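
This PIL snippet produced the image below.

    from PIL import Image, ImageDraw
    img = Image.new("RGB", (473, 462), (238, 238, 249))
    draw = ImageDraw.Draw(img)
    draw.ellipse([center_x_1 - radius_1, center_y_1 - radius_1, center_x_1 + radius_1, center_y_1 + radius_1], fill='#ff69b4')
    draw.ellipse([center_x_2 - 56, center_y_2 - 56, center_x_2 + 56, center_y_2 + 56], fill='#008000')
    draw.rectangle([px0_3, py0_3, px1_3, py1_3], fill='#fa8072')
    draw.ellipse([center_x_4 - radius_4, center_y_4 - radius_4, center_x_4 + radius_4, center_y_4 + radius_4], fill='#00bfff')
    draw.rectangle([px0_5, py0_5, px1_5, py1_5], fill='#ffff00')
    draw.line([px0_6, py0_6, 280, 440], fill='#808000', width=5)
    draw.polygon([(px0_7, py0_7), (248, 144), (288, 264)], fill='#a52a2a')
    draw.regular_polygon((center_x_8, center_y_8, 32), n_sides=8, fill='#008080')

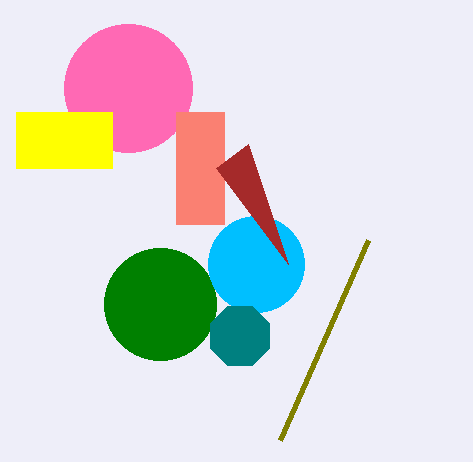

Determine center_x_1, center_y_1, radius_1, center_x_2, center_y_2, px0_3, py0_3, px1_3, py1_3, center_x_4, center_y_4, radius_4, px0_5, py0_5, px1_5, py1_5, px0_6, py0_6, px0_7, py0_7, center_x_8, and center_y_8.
center_x_1 = 128
center_y_1 = 88
radius_1 = 64
center_x_2 = 160
center_y_2 = 304
px0_3 = 176
py0_3 = 112
px1_3 = 224
py1_3 = 224
center_x_4 = 256
center_y_4 = 264
radius_4 = 48
px0_5 = 16
py0_5 = 112
px1_5 = 112
py1_5 = 168
px0_6 = 368
py0_6 = 240
px0_7 = 216
py0_7 = 168
center_x_8 = 240
center_y_8 = 336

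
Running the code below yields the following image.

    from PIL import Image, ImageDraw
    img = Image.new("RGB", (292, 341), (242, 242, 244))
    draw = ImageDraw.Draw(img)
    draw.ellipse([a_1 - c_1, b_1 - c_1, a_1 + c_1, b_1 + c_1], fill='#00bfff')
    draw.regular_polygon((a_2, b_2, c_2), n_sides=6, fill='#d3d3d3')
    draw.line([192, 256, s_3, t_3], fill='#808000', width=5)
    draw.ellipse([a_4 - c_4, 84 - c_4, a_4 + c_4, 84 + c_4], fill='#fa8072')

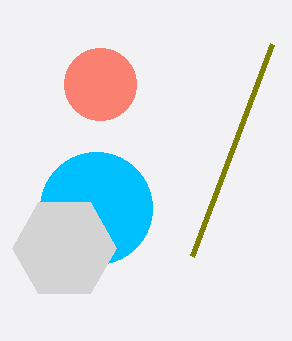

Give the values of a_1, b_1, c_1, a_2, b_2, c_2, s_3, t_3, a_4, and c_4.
a_1 = 96, b_1 = 208, c_1 = 56, a_2 = 64, b_2 = 248, c_2 = 52, s_3 = 272, t_3 = 44, a_4 = 100, c_4 = 36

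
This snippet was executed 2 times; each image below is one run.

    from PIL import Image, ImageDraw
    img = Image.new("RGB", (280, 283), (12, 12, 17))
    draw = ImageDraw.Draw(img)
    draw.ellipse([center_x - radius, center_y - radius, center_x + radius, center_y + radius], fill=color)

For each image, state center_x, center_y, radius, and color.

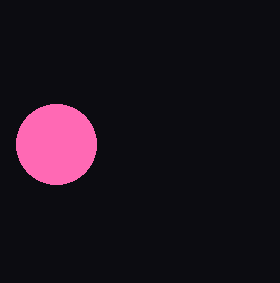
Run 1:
center_x = 56, center_y = 144, radius = 40, color = 'hotpink'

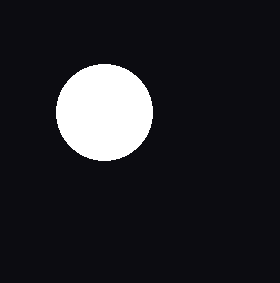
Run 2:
center_x = 104
center_y = 112
radius = 48
color = 'white'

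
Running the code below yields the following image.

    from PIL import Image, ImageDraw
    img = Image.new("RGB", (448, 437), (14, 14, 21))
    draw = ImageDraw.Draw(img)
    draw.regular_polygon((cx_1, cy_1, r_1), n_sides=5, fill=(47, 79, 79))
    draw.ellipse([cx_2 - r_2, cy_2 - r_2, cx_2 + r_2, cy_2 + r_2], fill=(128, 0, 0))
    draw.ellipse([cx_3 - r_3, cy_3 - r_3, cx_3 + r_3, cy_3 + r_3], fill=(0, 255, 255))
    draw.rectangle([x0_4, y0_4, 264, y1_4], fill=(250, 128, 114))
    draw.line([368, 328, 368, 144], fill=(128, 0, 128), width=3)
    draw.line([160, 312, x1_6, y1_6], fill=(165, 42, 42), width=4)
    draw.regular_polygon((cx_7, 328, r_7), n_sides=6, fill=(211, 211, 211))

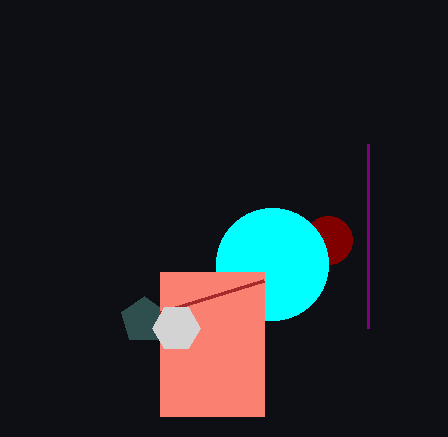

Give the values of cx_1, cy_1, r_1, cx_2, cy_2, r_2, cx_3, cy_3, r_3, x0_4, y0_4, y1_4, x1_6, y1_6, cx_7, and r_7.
cx_1 = 144, cy_1 = 320, r_1 = 24, cx_2 = 328, cy_2 = 240, r_2 = 24, cx_3 = 272, cy_3 = 264, r_3 = 56, x0_4 = 160, y0_4 = 272, y1_4 = 416, x1_6 = 264, y1_6 = 280, cx_7 = 176, r_7 = 24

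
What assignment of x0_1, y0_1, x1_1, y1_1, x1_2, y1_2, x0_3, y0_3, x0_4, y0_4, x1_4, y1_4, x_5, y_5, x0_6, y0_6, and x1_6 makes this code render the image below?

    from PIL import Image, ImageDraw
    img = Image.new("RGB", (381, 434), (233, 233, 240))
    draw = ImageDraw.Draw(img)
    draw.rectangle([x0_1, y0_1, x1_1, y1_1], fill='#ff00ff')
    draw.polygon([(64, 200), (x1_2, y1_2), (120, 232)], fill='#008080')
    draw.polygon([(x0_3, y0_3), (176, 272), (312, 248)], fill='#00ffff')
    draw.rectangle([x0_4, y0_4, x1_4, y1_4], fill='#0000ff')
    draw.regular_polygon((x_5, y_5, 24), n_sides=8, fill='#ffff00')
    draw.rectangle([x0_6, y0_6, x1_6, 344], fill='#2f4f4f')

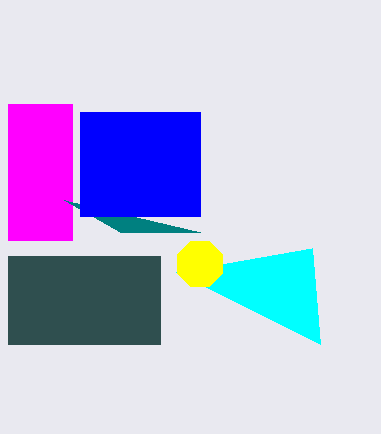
x0_1 = 8, y0_1 = 104, x1_1 = 72, y1_1 = 240, x1_2 = 200, y1_2 = 232, x0_3 = 320, y0_3 = 344, x0_4 = 80, y0_4 = 112, x1_4 = 200, y1_4 = 216, x_5 = 200, y_5 = 264, x0_6 = 8, y0_6 = 256, x1_6 = 160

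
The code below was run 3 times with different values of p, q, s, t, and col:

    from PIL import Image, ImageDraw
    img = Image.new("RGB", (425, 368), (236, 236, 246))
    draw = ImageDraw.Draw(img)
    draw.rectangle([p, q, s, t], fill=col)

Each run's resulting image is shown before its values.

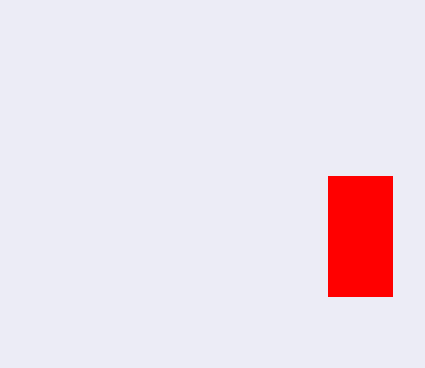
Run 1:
p = 328; q = 176; s = 392; t = 296; col = 'red'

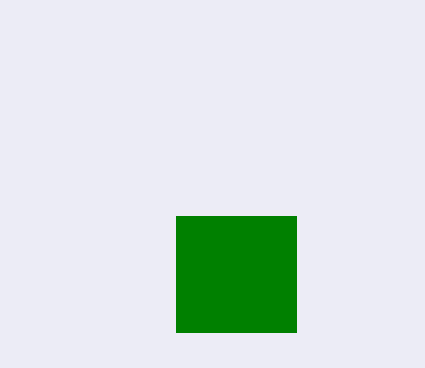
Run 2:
p = 176, q = 216, s = 296, t = 332, col = 'green'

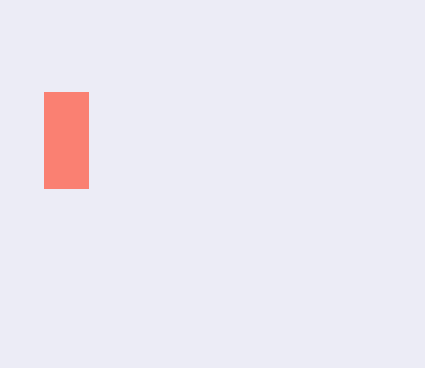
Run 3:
p = 44
q = 92
s = 88
t = 188
col = 'salmon'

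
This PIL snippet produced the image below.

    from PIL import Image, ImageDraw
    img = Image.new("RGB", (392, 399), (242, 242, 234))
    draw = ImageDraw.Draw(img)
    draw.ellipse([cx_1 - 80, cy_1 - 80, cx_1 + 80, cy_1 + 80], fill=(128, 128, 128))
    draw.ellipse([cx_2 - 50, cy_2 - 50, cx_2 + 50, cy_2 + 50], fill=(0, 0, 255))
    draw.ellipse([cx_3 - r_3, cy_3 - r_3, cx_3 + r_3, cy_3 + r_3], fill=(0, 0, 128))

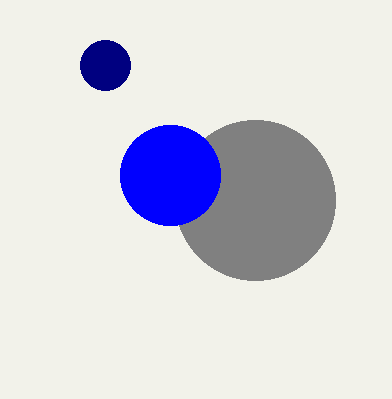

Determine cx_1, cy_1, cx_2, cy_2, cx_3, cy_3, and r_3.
cx_1 = 255
cy_1 = 200
cx_2 = 170
cy_2 = 175
cx_3 = 105
cy_3 = 65
r_3 = 25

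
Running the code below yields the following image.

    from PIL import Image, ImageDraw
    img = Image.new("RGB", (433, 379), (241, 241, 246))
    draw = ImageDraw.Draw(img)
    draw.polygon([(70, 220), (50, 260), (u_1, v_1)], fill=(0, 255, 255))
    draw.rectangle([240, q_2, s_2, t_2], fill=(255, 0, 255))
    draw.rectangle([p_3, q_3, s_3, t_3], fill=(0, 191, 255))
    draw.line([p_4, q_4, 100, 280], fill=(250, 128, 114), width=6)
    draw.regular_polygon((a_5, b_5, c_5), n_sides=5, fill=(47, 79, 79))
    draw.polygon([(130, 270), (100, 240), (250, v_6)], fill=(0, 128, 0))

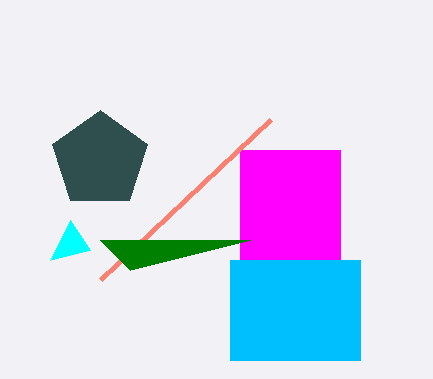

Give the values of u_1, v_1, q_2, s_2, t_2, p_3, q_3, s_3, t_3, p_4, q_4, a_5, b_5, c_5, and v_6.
u_1 = 90
v_1 = 250
q_2 = 150
s_2 = 340
t_2 = 260
p_3 = 230
q_3 = 260
s_3 = 360
t_3 = 360
p_4 = 270
q_4 = 120
a_5 = 100
b_5 = 160
c_5 = 50
v_6 = 240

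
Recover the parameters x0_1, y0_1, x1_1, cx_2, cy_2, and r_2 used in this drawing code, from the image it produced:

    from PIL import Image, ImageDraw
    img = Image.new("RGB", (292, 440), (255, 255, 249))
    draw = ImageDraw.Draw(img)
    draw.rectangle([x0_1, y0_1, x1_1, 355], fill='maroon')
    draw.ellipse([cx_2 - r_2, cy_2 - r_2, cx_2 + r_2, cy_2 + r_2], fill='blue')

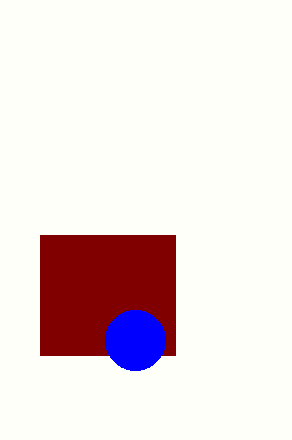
x0_1 = 40, y0_1 = 235, x1_1 = 175, cx_2 = 135, cy_2 = 340, r_2 = 30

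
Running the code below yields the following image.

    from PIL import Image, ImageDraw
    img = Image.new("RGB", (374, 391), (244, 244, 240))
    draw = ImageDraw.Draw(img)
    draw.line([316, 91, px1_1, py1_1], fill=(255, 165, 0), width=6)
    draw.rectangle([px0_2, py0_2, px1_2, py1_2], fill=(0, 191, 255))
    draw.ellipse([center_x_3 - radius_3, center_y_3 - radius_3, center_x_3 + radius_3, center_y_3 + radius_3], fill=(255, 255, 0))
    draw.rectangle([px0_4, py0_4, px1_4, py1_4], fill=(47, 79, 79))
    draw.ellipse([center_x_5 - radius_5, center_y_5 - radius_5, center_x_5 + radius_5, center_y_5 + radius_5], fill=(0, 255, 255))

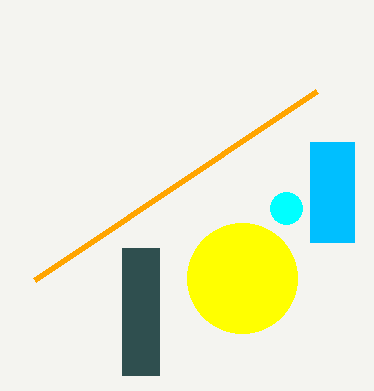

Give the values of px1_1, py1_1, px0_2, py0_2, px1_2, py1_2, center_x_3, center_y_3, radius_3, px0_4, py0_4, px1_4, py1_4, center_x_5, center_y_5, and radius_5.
px1_1 = 34; py1_1 = 280; px0_2 = 310; py0_2 = 142; px1_2 = 354; py1_2 = 242; center_x_3 = 242; center_y_3 = 278; radius_3 = 55; px0_4 = 122; py0_4 = 248; px1_4 = 159; py1_4 = 375; center_x_5 = 286; center_y_5 = 208; radius_5 = 16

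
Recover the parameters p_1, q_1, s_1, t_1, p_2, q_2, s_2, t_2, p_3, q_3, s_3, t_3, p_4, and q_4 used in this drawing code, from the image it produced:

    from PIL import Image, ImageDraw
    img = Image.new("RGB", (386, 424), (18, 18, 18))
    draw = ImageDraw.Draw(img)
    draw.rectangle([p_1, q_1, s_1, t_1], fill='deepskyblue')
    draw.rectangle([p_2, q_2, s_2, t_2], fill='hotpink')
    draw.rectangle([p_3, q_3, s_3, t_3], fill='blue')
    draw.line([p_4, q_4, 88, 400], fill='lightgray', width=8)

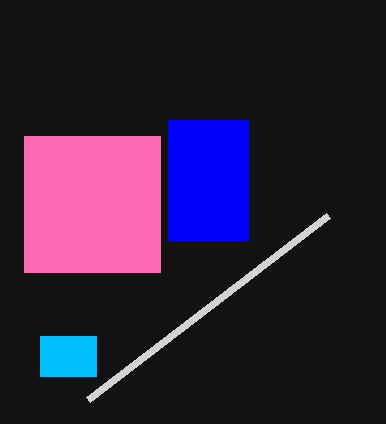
p_1 = 40
q_1 = 336
s_1 = 96
t_1 = 376
p_2 = 24
q_2 = 136
s_2 = 160
t_2 = 272
p_3 = 168
q_3 = 120
s_3 = 248
t_3 = 240
p_4 = 328
q_4 = 216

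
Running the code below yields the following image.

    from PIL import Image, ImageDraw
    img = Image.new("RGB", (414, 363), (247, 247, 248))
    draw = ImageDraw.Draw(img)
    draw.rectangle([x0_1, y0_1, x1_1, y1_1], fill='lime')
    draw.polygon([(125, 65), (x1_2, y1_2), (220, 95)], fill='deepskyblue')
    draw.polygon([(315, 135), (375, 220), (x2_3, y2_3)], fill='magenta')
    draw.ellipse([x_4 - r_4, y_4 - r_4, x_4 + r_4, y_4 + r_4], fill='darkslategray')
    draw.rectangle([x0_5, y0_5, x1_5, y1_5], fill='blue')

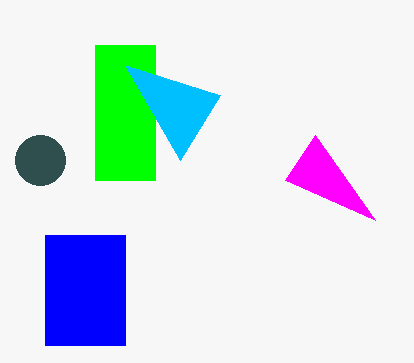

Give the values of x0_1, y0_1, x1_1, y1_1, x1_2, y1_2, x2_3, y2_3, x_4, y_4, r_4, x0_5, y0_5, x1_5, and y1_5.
x0_1 = 95, y0_1 = 45, x1_1 = 155, y1_1 = 180, x1_2 = 180, y1_2 = 160, x2_3 = 285, y2_3 = 180, x_4 = 40, y_4 = 160, r_4 = 25, x0_5 = 45, y0_5 = 235, x1_5 = 125, y1_5 = 345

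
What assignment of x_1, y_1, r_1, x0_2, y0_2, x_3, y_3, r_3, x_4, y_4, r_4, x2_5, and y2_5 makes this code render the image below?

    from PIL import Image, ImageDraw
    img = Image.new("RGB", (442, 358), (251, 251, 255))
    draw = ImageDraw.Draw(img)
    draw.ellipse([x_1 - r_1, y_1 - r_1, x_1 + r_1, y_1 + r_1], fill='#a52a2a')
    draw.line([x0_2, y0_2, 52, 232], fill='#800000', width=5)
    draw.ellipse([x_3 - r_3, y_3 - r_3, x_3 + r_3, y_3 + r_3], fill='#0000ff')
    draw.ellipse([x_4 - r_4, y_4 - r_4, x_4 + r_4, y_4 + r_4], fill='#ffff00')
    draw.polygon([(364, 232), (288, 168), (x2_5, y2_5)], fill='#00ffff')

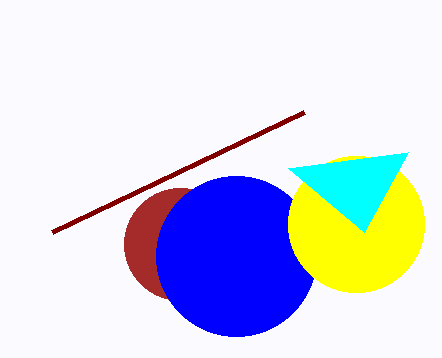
x_1 = 180; y_1 = 244; r_1 = 56; x0_2 = 304; y0_2 = 112; x_3 = 236; y_3 = 256; r_3 = 80; x_4 = 356; y_4 = 224; r_4 = 68; x2_5 = 408; y2_5 = 152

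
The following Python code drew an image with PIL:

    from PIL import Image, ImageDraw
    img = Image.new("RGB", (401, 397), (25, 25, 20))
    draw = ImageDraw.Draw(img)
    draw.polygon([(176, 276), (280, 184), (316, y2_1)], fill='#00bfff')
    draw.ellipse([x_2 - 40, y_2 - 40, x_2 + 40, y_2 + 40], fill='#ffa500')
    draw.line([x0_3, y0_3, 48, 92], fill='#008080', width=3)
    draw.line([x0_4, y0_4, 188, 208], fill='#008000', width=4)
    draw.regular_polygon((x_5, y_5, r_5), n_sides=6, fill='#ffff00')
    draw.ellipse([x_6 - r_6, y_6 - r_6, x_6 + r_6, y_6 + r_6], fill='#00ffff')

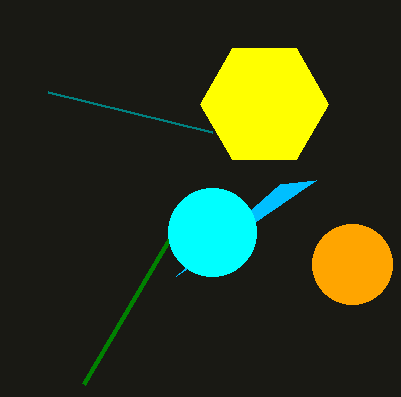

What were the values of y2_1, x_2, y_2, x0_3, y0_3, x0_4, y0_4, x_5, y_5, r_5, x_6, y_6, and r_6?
y2_1 = 180; x_2 = 352; y_2 = 264; x0_3 = 212; y0_3 = 132; x0_4 = 84; y0_4 = 384; x_5 = 264; y_5 = 104; r_5 = 64; x_6 = 212; y_6 = 232; r_6 = 44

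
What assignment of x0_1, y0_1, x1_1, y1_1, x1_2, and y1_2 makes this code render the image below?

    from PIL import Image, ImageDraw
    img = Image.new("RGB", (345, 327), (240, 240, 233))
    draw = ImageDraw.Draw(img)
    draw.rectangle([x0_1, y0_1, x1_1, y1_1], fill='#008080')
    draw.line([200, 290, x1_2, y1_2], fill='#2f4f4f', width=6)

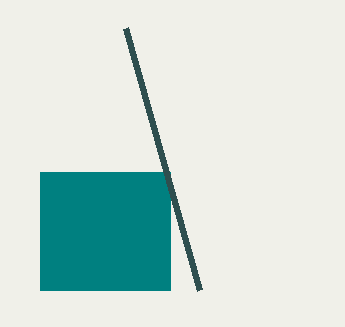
x0_1 = 40
y0_1 = 172
x1_1 = 170
y1_1 = 290
x1_2 = 126
y1_2 = 28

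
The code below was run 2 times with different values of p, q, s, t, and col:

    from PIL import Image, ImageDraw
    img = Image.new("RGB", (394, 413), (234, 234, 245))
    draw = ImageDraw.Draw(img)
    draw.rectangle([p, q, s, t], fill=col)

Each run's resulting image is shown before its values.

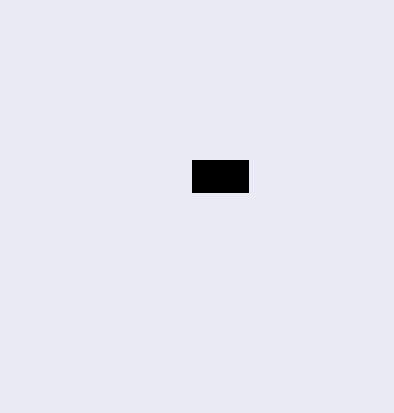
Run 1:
p = 192, q = 160, s = 248, t = 192, col = 'black'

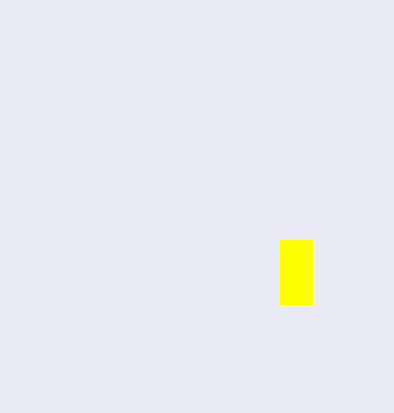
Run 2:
p = 280, q = 240, s = 312, t = 304, col = 'yellow'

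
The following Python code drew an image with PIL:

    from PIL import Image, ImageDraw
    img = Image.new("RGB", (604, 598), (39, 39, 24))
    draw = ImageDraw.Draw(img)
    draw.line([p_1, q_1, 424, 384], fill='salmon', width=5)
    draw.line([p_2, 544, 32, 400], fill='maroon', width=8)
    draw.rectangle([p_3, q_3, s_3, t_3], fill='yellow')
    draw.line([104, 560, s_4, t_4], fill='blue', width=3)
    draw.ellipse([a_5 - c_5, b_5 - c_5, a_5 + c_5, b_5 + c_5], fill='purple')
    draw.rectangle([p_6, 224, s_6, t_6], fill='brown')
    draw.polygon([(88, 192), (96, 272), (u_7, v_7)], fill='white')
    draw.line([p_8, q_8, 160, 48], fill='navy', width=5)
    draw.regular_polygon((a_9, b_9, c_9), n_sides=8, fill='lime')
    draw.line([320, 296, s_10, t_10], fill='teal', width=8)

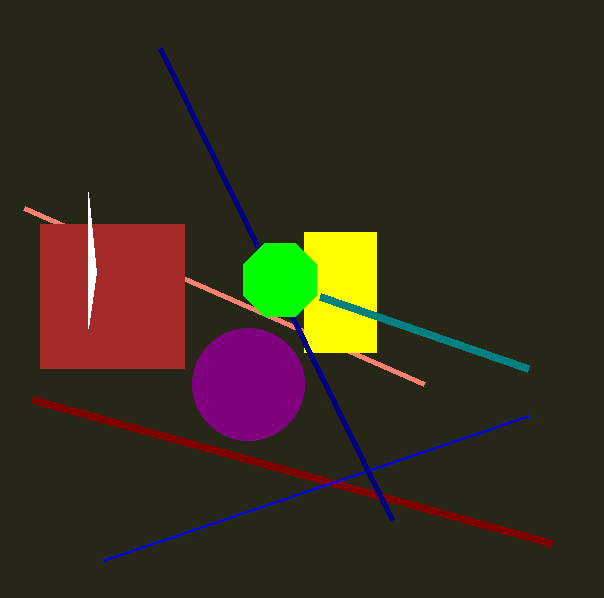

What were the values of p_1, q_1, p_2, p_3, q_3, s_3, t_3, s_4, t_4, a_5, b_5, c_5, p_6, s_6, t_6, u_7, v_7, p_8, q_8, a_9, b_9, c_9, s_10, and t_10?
p_1 = 24; q_1 = 208; p_2 = 552; p_3 = 304; q_3 = 232; s_3 = 376; t_3 = 352; s_4 = 528; t_4 = 416; a_5 = 248; b_5 = 384; c_5 = 56; p_6 = 40; s_6 = 184; t_6 = 368; u_7 = 88; v_7 = 328; p_8 = 392; q_8 = 520; a_9 = 280; b_9 = 280; c_9 = 40; s_10 = 528; t_10 = 368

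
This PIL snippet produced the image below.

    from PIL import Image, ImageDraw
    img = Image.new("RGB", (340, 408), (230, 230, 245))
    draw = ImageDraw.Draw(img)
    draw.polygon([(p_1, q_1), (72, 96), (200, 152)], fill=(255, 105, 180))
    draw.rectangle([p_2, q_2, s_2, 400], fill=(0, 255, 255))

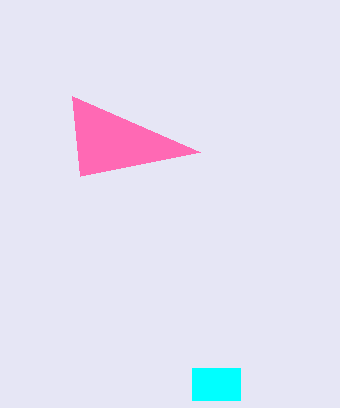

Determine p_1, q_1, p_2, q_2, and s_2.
p_1 = 80
q_1 = 176
p_2 = 192
q_2 = 368
s_2 = 240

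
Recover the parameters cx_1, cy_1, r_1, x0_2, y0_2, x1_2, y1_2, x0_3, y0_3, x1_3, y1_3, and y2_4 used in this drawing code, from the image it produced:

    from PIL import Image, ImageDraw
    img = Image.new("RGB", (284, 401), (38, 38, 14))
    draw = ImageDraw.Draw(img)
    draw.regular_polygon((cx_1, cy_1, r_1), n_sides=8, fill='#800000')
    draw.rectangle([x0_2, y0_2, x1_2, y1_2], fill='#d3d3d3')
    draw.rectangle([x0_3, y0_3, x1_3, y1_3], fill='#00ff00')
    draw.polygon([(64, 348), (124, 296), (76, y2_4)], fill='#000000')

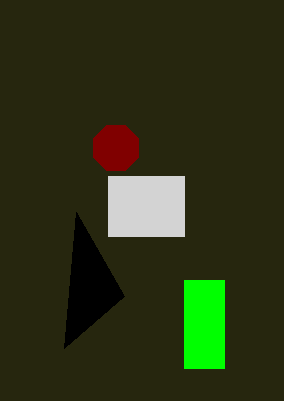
cx_1 = 116, cy_1 = 148, r_1 = 24, x0_2 = 108, y0_2 = 176, x1_2 = 184, y1_2 = 236, x0_3 = 184, y0_3 = 280, x1_3 = 224, y1_3 = 368, y2_4 = 212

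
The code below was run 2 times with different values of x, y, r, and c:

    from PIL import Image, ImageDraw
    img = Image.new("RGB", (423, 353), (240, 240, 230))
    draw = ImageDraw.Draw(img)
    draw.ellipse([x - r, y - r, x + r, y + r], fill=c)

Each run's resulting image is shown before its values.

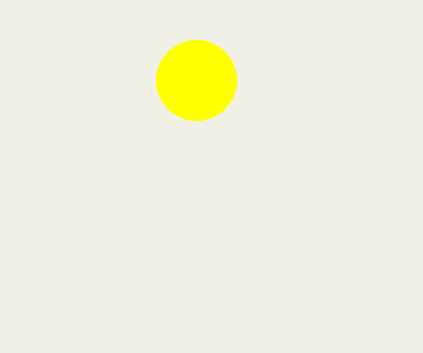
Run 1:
x = 196; y = 80; r = 40; c = 'yellow'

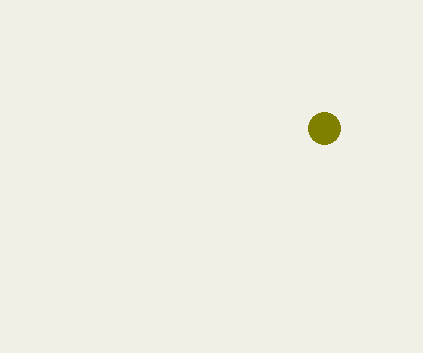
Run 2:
x = 324
y = 128
r = 16
c = 'olive'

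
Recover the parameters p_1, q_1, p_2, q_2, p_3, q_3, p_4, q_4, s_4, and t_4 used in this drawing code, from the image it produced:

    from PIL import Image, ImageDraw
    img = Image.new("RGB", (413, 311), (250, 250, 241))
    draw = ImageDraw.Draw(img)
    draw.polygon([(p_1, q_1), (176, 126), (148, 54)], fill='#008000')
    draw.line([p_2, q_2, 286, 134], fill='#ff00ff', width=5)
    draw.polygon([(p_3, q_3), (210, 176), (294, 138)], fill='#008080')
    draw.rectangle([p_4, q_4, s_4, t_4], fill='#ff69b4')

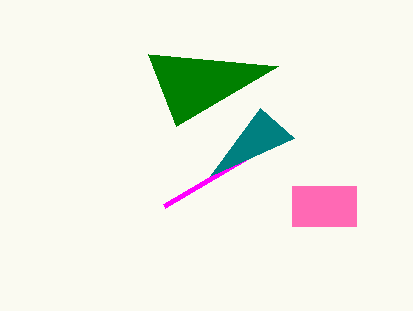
p_1 = 278, q_1 = 66, p_2 = 164, q_2 = 206, p_3 = 260, q_3 = 108, p_4 = 292, q_4 = 186, s_4 = 356, t_4 = 226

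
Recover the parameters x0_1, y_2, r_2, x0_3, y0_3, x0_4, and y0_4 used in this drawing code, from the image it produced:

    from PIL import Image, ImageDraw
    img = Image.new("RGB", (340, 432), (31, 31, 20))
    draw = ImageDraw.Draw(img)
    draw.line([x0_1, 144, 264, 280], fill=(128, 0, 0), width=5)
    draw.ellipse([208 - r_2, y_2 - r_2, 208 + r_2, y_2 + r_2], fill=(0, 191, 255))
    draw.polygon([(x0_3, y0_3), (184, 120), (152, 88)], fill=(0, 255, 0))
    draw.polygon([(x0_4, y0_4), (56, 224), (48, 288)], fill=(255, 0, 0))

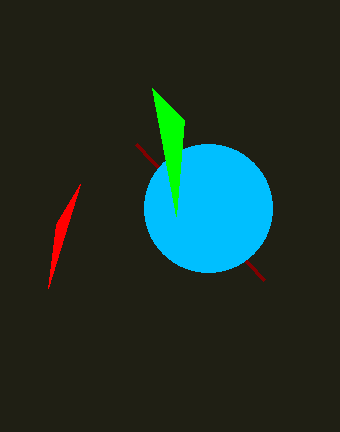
x0_1 = 136
y_2 = 208
r_2 = 64
x0_3 = 176
y0_3 = 216
x0_4 = 80
y0_4 = 184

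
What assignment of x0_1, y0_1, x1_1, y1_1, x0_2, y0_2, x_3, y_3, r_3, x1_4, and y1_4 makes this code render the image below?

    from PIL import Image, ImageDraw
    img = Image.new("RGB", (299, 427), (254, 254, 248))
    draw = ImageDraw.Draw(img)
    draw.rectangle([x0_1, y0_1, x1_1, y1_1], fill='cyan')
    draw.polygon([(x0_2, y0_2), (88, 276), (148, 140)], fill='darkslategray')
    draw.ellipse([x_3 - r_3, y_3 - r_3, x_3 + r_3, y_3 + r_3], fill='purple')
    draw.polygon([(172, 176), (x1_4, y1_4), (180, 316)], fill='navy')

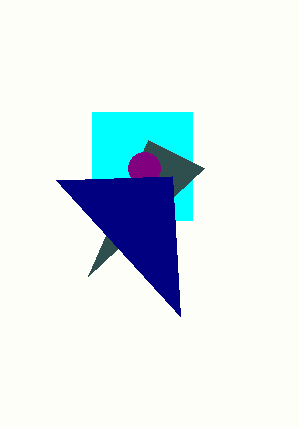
x0_1 = 92; y0_1 = 112; x1_1 = 192; y1_1 = 220; x0_2 = 204; y0_2 = 168; x_3 = 144; y_3 = 168; r_3 = 16; x1_4 = 56; y1_4 = 180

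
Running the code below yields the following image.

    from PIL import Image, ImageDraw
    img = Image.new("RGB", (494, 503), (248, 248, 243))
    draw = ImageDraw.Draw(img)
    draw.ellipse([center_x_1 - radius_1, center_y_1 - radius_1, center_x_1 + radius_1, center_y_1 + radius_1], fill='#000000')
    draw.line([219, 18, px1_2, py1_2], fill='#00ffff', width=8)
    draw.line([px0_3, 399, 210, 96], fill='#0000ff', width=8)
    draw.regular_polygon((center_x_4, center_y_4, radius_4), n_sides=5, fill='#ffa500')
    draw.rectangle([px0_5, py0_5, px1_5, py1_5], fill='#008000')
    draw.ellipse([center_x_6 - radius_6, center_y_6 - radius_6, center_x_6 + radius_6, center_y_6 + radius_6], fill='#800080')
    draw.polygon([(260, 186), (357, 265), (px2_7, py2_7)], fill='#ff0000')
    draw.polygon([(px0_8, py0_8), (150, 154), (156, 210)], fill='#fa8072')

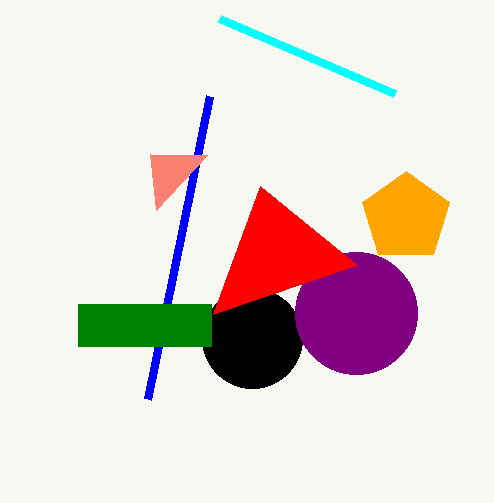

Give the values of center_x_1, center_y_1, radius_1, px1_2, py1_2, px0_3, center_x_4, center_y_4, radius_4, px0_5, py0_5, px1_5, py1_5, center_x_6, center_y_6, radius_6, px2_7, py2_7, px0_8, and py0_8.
center_x_1 = 252, center_y_1 = 338, radius_1 = 50, px1_2 = 394, py1_2 = 93, px0_3 = 148, center_x_4 = 406, center_y_4 = 217, radius_4 = 46, px0_5 = 78, py0_5 = 304, px1_5 = 211, py1_5 = 346, center_x_6 = 356, center_y_6 = 313, radius_6 = 61, px2_7 = 213, py2_7 = 314, px0_8 = 207, py0_8 = 155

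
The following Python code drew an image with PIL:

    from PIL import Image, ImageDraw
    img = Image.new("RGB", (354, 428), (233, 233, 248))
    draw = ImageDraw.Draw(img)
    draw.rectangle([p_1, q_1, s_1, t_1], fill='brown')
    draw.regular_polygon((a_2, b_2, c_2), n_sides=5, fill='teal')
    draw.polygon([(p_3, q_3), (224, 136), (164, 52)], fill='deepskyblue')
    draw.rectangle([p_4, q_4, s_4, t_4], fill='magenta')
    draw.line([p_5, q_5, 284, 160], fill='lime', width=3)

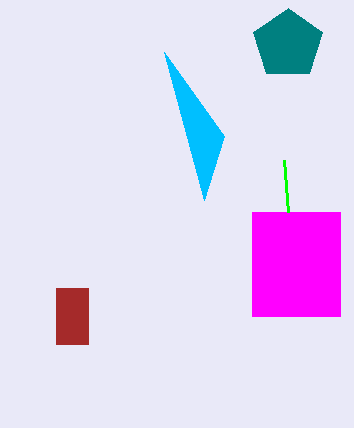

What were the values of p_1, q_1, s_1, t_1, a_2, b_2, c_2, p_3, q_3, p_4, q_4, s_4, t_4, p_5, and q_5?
p_1 = 56, q_1 = 288, s_1 = 88, t_1 = 344, a_2 = 288, b_2 = 44, c_2 = 36, p_3 = 204, q_3 = 200, p_4 = 252, q_4 = 212, s_4 = 340, t_4 = 316, p_5 = 288, q_5 = 212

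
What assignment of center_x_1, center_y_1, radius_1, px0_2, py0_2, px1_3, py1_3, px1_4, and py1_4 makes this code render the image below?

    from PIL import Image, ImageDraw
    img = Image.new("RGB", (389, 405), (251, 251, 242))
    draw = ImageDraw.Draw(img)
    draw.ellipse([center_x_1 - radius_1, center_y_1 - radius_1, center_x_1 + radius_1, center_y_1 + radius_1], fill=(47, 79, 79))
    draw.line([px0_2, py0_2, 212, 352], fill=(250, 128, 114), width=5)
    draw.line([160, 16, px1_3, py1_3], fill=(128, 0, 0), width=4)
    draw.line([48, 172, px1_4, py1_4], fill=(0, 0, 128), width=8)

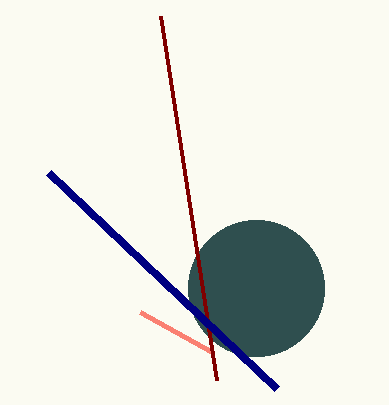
center_x_1 = 256
center_y_1 = 288
radius_1 = 68
px0_2 = 140
py0_2 = 312
px1_3 = 216
py1_3 = 380
px1_4 = 276
py1_4 = 388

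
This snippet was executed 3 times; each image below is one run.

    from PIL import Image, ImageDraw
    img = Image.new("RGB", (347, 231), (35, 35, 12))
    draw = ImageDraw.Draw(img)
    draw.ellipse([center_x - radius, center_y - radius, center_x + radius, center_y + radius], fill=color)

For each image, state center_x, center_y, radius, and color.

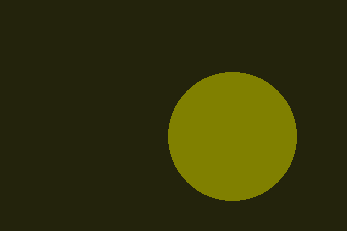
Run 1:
center_x = 232
center_y = 136
radius = 64
color = 'olive'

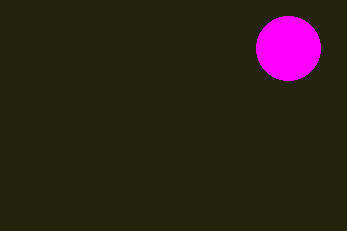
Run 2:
center_x = 288, center_y = 48, radius = 32, color = 'magenta'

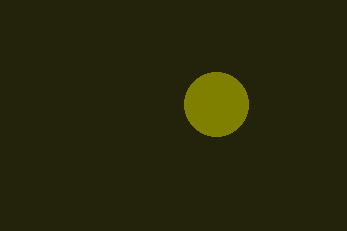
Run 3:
center_x = 216; center_y = 104; radius = 32; color = 'olive'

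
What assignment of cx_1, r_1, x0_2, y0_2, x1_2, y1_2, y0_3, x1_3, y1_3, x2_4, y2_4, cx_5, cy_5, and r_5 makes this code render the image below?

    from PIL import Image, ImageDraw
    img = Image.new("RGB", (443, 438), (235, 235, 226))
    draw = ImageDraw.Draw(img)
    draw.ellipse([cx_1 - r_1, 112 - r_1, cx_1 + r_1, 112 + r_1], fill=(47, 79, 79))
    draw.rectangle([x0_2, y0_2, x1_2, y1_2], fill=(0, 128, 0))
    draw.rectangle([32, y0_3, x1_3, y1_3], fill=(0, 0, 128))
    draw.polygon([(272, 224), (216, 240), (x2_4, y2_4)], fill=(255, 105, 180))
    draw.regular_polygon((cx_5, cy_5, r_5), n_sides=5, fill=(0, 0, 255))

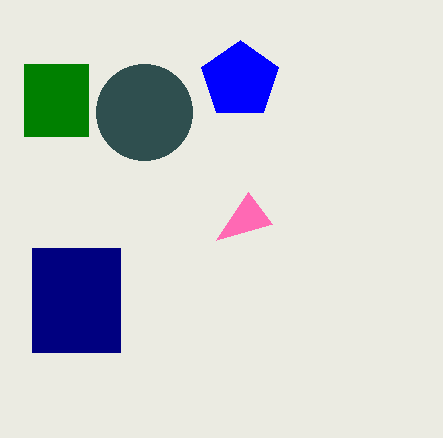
cx_1 = 144, r_1 = 48, x0_2 = 24, y0_2 = 64, x1_2 = 88, y1_2 = 136, y0_3 = 248, x1_3 = 120, y1_3 = 352, x2_4 = 248, y2_4 = 192, cx_5 = 240, cy_5 = 80, r_5 = 40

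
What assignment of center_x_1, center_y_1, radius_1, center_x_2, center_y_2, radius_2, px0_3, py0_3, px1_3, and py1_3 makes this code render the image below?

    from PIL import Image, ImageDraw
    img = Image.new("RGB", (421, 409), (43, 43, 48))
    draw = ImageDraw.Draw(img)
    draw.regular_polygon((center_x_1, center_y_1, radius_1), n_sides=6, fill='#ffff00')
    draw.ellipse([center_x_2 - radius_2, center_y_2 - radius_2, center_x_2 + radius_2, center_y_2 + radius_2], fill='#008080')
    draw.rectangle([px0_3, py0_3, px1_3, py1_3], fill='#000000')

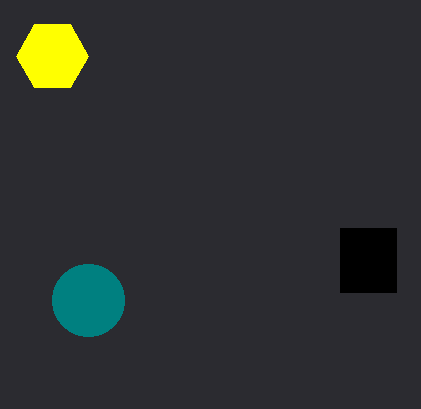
center_x_1 = 52; center_y_1 = 56; radius_1 = 36; center_x_2 = 88; center_y_2 = 300; radius_2 = 36; px0_3 = 340; py0_3 = 228; px1_3 = 396; py1_3 = 292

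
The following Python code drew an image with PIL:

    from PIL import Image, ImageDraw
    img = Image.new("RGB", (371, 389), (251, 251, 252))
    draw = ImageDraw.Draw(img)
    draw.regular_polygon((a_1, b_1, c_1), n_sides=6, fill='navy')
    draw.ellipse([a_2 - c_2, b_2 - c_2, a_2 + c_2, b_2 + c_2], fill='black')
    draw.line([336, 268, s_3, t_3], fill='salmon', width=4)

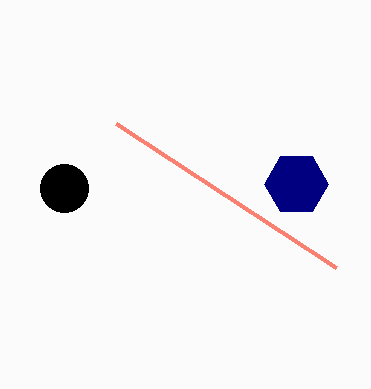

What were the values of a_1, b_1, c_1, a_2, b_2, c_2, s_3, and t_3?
a_1 = 296
b_1 = 184
c_1 = 32
a_2 = 64
b_2 = 188
c_2 = 24
s_3 = 116
t_3 = 124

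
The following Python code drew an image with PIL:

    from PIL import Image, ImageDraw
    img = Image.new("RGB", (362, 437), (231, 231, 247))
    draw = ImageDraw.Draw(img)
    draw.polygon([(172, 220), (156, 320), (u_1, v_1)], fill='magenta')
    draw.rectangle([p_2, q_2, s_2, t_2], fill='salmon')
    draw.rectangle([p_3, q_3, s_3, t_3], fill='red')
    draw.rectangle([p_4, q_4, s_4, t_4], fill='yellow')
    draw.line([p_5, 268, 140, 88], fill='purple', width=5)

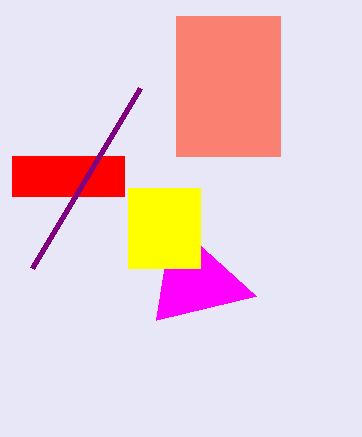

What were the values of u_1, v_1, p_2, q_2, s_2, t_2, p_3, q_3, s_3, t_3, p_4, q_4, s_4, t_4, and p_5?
u_1 = 256, v_1 = 296, p_2 = 176, q_2 = 16, s_2 = 280, t_2 = 156, p_3 = 12, q_3 = 156, s_3 = 124, t_3 = 196, p_4 = 128, q_4 = 188, s_4 = 200, t_4 = 268, p_5 = 32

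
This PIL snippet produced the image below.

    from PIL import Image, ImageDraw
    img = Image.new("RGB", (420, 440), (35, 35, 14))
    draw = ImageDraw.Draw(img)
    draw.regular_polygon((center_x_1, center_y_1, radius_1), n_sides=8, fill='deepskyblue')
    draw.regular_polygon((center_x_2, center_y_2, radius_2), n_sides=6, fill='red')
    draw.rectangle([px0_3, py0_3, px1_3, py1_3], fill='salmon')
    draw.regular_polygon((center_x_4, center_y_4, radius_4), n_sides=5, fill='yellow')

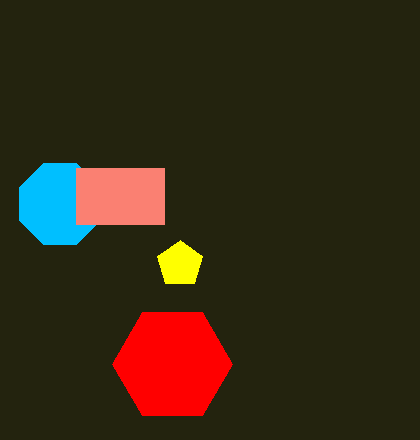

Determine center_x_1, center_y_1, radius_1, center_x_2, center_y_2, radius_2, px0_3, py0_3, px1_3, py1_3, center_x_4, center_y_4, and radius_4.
center_x_1 = 60, center_y_1 = 204, radius_1 = 44, center_x_2 = 172, center_y_2 = 364, radius_2 = 60, px0_3 = 76, py0_3 = 168, px1_3 = 164, py1_3 = 224, center_x_4 = 180, center_y_4 = 264, radius_4 = 24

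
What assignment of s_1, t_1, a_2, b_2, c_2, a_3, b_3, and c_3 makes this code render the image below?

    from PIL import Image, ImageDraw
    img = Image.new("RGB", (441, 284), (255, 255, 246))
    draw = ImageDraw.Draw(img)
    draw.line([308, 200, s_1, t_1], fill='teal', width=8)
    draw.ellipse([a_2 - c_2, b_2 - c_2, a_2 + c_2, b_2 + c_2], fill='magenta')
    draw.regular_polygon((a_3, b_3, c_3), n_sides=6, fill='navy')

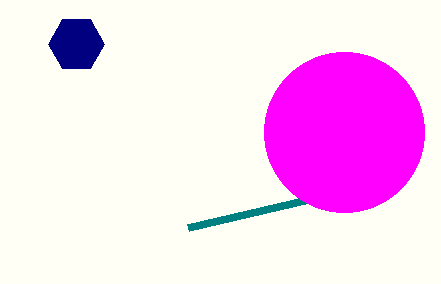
s_1 = 188
t_1 = 228
a_2 = 344
b_2 = 132
c_2 = 80
a_3 = 76
b_3 = 44
c_3 = 28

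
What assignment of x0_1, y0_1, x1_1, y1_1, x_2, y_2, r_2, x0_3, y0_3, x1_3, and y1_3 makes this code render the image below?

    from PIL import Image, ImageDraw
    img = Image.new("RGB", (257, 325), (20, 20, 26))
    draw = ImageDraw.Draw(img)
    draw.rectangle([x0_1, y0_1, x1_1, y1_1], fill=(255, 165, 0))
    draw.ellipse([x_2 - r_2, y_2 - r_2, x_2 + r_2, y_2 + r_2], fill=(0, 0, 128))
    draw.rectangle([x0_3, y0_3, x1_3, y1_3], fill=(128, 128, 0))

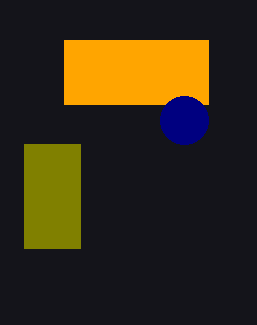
x0_1 = 64; y0_1 = 40; x1_1 = 208; y1_1 = 104; x_2 = 184; y_2 = 120; r_2 = 24; x0_3 = 24; y0_3 = 144; x1_3 = 80; y1_3 = 248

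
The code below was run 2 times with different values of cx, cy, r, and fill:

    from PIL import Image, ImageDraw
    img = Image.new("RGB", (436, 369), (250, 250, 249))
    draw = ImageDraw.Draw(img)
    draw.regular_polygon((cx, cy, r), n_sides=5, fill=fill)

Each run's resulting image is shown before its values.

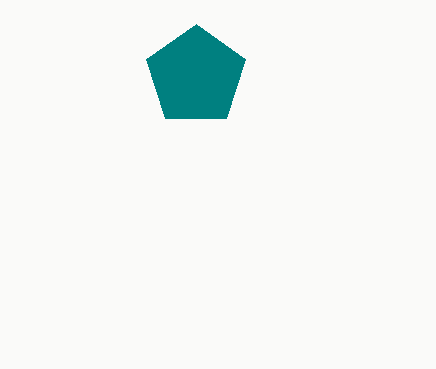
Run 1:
cx = 196; cy = 76; r = 52; fill = 'teal'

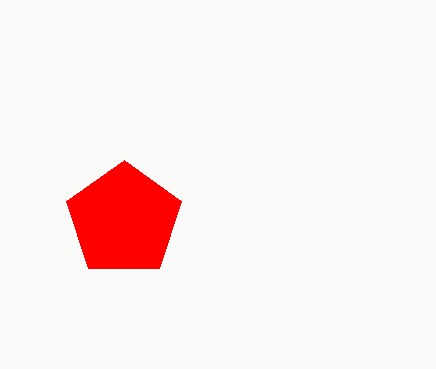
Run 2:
cx = 124, cy = 220, r = 60, fill = 'red'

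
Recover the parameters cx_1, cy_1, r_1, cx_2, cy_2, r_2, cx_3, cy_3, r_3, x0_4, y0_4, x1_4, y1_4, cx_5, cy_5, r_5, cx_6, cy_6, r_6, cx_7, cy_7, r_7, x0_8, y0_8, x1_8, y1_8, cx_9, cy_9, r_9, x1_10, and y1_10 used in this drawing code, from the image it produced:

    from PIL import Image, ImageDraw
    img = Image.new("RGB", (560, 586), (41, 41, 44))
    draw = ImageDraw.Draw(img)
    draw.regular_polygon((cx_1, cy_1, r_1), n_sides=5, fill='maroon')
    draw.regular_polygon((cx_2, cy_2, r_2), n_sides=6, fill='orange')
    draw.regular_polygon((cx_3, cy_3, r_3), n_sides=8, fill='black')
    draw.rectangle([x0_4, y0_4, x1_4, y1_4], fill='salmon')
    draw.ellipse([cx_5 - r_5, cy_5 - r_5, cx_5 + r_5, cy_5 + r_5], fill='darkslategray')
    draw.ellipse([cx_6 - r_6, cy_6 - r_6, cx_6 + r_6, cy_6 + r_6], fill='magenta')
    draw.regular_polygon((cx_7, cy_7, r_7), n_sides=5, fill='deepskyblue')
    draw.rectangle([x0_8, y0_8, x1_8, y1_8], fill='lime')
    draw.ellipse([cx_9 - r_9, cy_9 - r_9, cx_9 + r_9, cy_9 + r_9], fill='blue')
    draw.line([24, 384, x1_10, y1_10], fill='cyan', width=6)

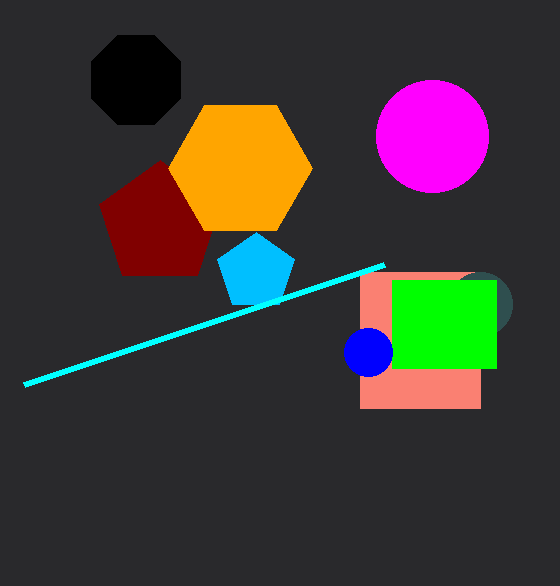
cx_1 = 160; cy_1 = 224; r_1 = 64; cx_2 = 240; cy_2 = 168; r_2 = 72; cx_3 = 136; cy_3 = 80; r_3 = 48; x0_4 = 360; y0_4 = 272; x1_4 = 480; y1_4 = 408; cx_5 = 480; cy_5 = 304; r_5 = 32; cx_6 = 432; cy_6 = 136; r_6 = 56; cx_7 = 256; cy_7 = 272; r_7 = 40; x0_8 = 392; y0_8 = 280; x1_8 = 496; y1_8 = 368; cx_9 = 368; cy_9 = 352; r_9 = 24; x1_10 = 384; y1_10 = 264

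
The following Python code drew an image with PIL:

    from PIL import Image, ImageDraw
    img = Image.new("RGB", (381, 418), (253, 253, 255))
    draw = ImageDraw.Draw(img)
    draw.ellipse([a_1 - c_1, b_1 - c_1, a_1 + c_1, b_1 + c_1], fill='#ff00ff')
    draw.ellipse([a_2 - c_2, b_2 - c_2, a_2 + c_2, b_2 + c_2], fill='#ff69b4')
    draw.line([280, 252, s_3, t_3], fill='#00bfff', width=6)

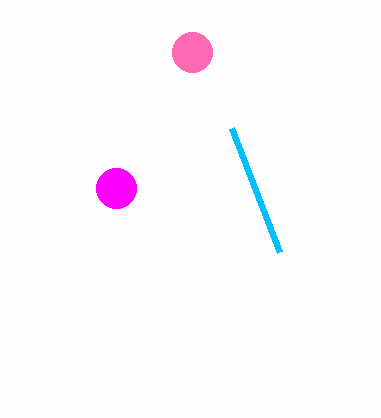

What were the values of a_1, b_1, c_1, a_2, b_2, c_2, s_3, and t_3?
a_1 = 116, b_1 = 188, c_1 = 20, a_2 = 192, b_2 = 52, c_2 = 20, s_3 = 232, t_3 = 128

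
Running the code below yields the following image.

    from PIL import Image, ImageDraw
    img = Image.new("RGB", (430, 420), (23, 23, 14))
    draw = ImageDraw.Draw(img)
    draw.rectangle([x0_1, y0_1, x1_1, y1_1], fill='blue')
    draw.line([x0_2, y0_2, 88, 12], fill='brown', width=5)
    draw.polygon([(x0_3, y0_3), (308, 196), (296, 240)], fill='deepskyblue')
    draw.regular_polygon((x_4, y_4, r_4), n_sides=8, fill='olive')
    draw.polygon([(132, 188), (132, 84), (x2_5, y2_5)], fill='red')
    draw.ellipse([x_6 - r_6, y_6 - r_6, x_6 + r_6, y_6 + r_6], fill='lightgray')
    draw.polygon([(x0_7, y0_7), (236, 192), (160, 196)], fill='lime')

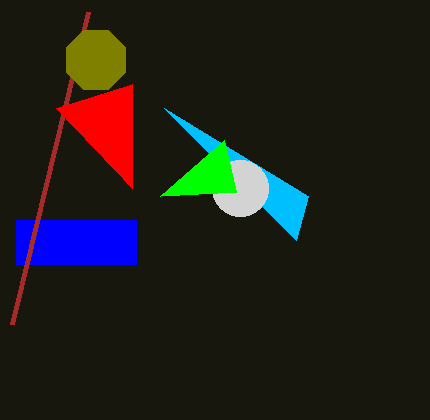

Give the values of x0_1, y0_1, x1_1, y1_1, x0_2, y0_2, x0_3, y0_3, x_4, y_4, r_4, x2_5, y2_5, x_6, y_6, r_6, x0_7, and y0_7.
x0_1 = 16
y0_1 = 220
x1_1 = 136
y1_1 = 264
x0_2 = 12
y0_2 = 324
x0_3 = 164
y0_3 = 108
x_4 = 96
y_4 = 60
r_4 = 32
x2_5 = 56
y2_5 = 108
x_6 = 240
y_6 = 188
r_6 = 28
x0_7 = 224
y0_7 = 140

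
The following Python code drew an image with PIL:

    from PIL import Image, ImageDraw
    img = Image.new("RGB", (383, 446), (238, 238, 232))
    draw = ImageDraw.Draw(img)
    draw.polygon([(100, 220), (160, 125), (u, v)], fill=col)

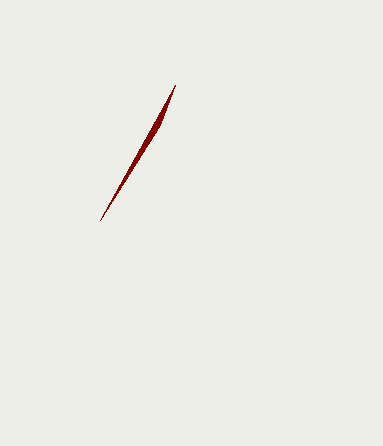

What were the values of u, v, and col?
u = 175; v = 85; col = 'maroon'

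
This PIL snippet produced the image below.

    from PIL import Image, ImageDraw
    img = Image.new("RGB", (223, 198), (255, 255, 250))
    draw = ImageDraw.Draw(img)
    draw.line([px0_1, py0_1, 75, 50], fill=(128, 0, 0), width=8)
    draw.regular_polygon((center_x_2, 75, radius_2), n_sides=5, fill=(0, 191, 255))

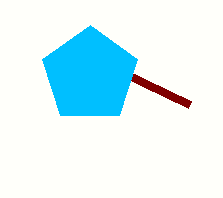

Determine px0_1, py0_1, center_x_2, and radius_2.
px0_1 = 190
py0_1 = 105
center_x_2 = 90
radius_2 = 50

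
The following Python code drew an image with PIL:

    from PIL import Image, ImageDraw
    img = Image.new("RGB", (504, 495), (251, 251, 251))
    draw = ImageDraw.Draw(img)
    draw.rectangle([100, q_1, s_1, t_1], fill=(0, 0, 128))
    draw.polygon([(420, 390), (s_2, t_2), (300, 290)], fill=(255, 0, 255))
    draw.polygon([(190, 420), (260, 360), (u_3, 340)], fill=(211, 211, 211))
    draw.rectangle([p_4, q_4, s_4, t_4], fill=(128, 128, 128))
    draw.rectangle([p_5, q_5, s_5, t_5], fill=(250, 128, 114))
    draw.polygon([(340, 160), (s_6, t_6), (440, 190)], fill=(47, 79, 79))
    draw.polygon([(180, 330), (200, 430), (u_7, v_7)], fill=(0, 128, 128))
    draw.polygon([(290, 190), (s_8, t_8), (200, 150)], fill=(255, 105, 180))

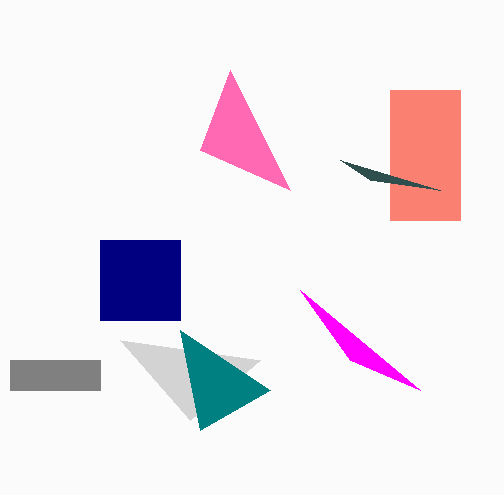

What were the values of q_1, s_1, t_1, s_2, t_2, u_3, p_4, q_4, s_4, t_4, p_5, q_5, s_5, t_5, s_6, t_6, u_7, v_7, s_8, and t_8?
q_1 = 240
s_1 = 180
t_1 = 320
s_2 = 350
t_2 = 360
u_3 = 120
p_4 = 10
q_4 = 360
s_4 = 100
t_4 = 390
p_5 = 390
q_5 = 90
s_5 = 460
t_5 = 220
s_6 = 370
t_6 = 180
u_7 = 270
v_7 = 390
s_8 = 230
t_8 = 70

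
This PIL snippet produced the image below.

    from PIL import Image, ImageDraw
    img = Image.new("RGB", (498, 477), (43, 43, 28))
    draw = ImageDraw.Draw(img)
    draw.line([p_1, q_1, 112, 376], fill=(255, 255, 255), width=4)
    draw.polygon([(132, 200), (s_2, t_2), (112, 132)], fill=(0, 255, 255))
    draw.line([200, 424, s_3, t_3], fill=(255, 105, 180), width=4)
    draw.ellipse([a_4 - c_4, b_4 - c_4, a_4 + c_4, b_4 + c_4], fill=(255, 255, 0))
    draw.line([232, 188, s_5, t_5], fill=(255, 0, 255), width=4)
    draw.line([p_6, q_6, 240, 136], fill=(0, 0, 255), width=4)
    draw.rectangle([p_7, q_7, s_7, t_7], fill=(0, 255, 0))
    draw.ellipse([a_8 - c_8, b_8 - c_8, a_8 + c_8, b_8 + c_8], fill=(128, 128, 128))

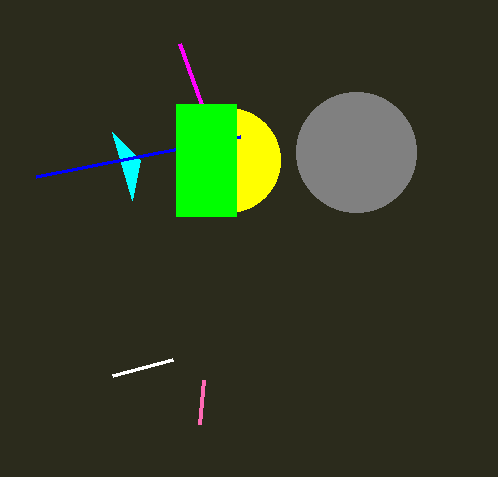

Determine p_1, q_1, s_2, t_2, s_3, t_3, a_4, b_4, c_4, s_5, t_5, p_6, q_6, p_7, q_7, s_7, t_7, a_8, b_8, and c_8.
p_1 = 172; q_1 = 360; s_2 = 140; t_2 = 160; s_3 = 204; t_3 = 380; a_4 = 228; b_4 = 160; c_4 = 52; s_5 = 180; t_5 = 44; p_6 = 36; q_6 = 176; p_7 = 176; q_7 = 104; s_7 = 236; t_7 = 216; a_8 = 356; b_8 = 152; c_8 = 60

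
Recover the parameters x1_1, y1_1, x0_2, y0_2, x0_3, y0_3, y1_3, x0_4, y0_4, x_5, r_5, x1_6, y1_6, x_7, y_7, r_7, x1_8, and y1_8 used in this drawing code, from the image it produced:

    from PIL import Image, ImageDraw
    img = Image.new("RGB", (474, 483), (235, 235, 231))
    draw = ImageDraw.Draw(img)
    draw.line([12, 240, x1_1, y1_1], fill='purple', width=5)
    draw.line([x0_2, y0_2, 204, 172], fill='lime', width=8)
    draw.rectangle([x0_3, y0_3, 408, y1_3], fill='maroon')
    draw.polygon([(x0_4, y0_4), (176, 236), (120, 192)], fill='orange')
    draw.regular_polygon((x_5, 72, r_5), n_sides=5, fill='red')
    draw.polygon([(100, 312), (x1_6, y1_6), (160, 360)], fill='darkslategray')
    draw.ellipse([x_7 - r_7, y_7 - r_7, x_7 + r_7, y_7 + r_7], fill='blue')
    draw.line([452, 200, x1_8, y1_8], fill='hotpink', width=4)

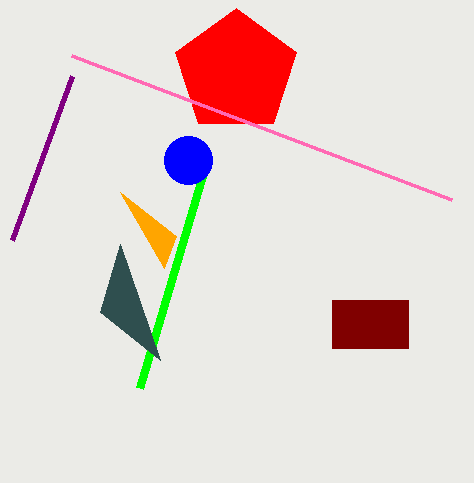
x1_1 = 72, y1_1 = 76, x0_2 = 140, y0_2 = 388, x0_3 = 332, y0_3 = 300, y1_3 = 348, x0_4 = 164, y0_4 = 268, x_5 = 236, r_5 = 64, x1_6 = 120, y1_6 = 244, x_7 = 188, y_7 = 160, r_7 = 24, x1_8 = 72, y1_8 = 56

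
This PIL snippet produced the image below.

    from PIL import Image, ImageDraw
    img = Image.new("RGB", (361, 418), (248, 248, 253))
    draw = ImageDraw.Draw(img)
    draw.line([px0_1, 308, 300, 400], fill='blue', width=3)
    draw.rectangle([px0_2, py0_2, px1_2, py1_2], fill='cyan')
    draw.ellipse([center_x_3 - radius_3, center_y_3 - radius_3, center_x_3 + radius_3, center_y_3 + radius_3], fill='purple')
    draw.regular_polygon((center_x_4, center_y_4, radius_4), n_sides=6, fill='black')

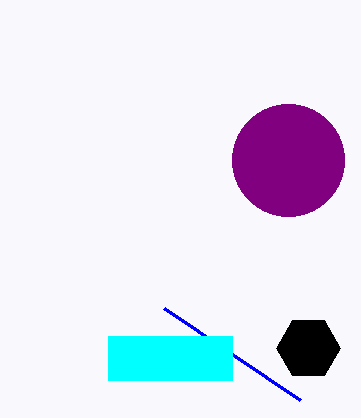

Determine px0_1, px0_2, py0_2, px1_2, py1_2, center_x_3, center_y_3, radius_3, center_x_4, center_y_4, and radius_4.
px0_1 = 164
px0_2 = 108
py0_2 = 336
px1_2 = 232
py1_2 = 380
center_x_3 = 288
center_y_3 = 160
radius_3 = 56
center_x_4 = 308
center_y_4 = 348
radius_4 = 32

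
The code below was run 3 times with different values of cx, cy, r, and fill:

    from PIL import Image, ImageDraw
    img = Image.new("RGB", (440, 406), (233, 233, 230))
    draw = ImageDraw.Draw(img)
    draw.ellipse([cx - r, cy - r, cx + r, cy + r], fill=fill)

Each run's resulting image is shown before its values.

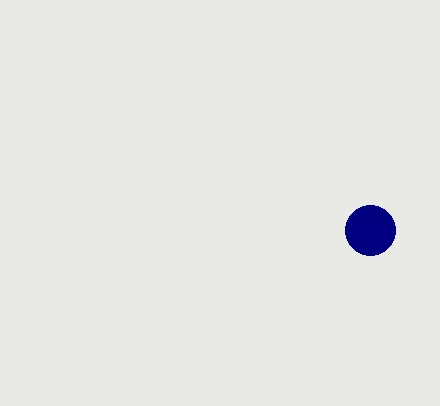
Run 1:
cx = 370; cy = 230; r = 25; fill = 'navy'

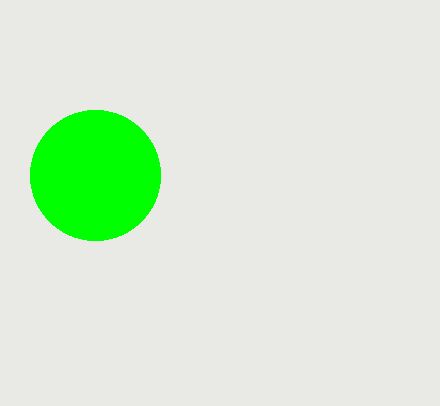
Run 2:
cx = 95; cy = 175; r = 65; fill = 'lime'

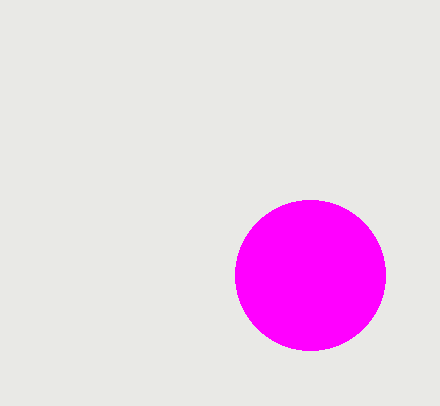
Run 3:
cx = 310; cy = 275; r = 75; fill = 'magenta'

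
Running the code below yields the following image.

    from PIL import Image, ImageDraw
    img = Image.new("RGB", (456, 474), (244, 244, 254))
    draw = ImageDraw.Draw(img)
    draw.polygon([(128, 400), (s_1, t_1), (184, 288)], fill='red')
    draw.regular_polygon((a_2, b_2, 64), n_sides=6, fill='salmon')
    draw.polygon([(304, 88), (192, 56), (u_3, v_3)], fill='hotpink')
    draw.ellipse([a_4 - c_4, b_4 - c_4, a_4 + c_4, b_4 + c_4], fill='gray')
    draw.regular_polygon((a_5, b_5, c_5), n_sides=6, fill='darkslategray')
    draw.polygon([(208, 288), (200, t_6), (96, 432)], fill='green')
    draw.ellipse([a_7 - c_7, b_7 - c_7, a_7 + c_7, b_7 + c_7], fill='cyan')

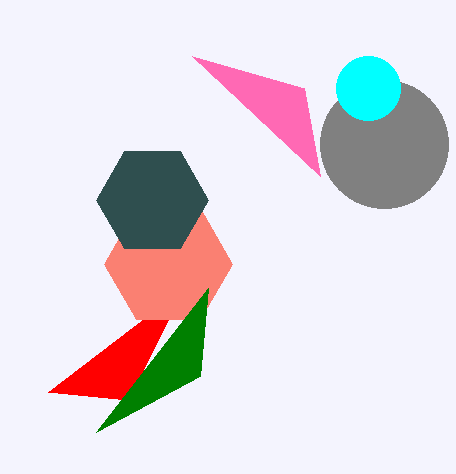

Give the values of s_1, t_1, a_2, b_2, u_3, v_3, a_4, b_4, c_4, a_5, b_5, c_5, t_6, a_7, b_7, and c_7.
s_1 = 48, t_1 = 392, a_2 = 168, b_2 = 264, u_3 = 320, v_3 = 176, a_4 = 384, b_4 = 144, c_4 = 64, a_5 = 152, b_5 = 200, c_5 = 56, t_6 = 376, a_7 = 368, b_7 = 88, c_7 = 32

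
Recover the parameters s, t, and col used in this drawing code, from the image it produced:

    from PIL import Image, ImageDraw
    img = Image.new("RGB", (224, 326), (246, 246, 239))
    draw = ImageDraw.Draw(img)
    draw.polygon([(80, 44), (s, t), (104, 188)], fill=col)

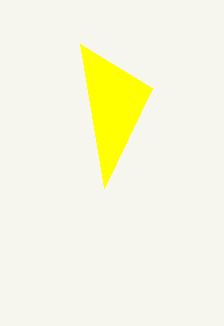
s = 152
t = 88
col = 'yellow'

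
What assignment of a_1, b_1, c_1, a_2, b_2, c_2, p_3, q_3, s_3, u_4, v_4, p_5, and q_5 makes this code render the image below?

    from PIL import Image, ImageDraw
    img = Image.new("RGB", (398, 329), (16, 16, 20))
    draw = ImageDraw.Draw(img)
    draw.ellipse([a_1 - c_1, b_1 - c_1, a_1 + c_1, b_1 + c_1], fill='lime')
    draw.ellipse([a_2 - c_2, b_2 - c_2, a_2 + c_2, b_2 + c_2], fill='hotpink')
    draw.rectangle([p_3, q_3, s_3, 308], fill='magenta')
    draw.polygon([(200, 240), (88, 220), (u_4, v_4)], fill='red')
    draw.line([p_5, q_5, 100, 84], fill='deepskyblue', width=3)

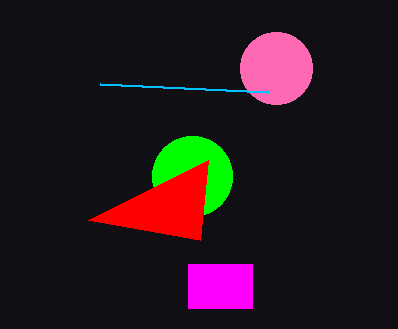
a_1 = 192; b_1 = 176; c_1 = 40; a_2 = 276; b_2 = 68; c_2 = 36; p_3 = 188; q_3 = 264; s_3 = 252; u_4 = 208; v_4 = 160; p_5 = 268; q_5 = 92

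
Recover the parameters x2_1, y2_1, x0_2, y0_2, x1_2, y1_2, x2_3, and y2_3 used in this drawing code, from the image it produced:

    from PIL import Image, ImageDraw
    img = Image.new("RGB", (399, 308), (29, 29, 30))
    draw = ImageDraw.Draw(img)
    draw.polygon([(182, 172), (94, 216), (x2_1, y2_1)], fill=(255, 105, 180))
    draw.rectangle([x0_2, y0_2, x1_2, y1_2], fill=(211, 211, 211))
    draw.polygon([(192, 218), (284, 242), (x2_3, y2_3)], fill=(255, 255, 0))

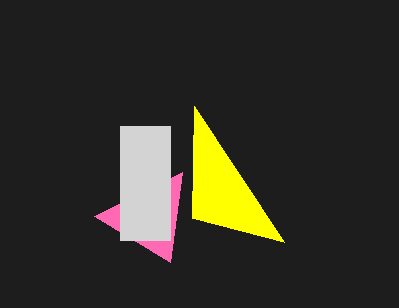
x2_1 = 170
y2_1 = 262
x0_2 = 120
y0_2 = 126
x1_2 = 170
y1_2 = 240
x2_3 = 194
y2_3 = 106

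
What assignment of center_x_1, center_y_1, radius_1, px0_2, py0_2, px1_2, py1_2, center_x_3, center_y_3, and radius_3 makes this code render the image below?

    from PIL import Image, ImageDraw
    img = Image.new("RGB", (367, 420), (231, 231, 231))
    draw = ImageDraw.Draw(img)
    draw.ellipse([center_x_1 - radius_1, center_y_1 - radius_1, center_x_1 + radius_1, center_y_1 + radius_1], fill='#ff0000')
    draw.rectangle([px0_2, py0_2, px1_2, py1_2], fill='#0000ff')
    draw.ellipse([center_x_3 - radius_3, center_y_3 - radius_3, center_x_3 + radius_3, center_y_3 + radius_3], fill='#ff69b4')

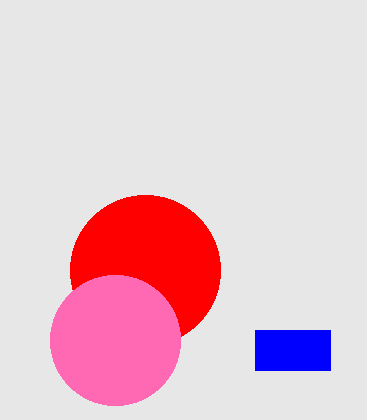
center_x_1 = 145, center_y_1 = 270, radius_1 = 75, px0_2 = 255, py0_2 = 330, px1_2 = 330, py1_2 = 370, center_x_3 = 115, center_y_3 = 340, radius_3 = 65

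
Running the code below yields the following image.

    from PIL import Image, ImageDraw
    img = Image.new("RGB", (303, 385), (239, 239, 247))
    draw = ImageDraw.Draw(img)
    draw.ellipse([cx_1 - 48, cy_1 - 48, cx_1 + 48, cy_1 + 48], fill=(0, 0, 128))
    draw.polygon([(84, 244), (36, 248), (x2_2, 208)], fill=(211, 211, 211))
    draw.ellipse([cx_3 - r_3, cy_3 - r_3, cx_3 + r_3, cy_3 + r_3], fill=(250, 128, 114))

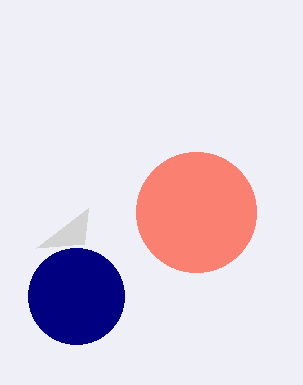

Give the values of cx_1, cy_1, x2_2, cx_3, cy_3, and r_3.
cx_1 = 76; cy_1 = 296; x2_2 = 88; cx_3 = 196; cy_3 = 212; r_3 = 60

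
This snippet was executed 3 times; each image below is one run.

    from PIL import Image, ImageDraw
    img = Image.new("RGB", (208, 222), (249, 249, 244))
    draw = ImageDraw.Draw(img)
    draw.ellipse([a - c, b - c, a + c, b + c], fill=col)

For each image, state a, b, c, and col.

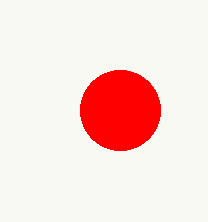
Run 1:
a = 120, b = 110, c = 40, col = 'red'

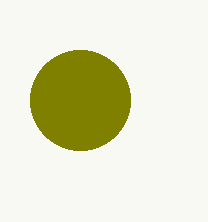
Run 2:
a = 80; b = 100; c = 50; col = 'olive'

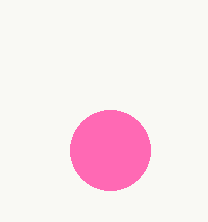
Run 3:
a = 110
b = 150
c = 40
col = 'hotpink'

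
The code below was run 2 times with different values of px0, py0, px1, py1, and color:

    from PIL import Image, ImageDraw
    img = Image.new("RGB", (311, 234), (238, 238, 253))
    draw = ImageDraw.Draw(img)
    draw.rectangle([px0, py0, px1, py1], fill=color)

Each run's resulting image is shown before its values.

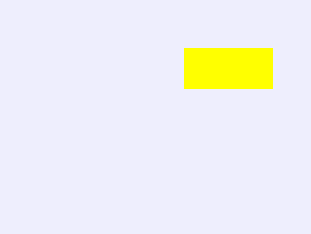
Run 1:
px0 = 184
py0 = 48
px1 = 272
py1 = 88
color = 'yellow'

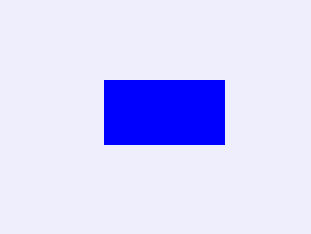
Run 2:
px0 = 104; py0 = 80; px1 = 224; py1 = 144; color = 'blue'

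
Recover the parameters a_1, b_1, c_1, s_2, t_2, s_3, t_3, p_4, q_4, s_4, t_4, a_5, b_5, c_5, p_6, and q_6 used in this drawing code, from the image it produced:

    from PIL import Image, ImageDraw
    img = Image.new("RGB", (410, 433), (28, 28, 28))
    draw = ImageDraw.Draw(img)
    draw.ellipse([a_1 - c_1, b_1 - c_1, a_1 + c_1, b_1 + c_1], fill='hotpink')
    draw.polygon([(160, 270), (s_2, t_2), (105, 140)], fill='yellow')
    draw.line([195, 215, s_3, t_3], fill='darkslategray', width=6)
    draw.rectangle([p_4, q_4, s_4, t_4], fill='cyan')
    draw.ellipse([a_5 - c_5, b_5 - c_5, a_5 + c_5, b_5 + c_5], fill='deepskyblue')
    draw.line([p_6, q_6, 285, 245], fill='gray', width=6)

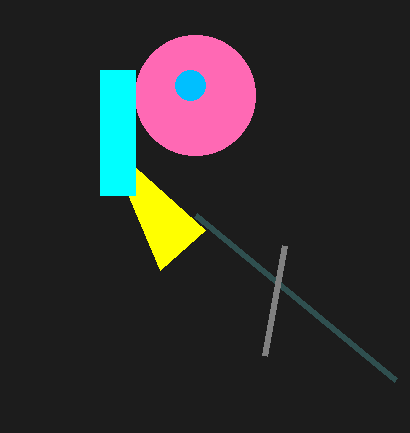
a_1 = 195, b_1 = 95, c_1 = 60, s_2 = 205, t_2 = 230, s_3 = 395, t_3 = 380, p_4 = 100, q_4 = 70, s_4 = 135, t_4 = 195, a_5 = 190, b_5 = 85, c_5 = 15, p_6 = 265, q_6 = 355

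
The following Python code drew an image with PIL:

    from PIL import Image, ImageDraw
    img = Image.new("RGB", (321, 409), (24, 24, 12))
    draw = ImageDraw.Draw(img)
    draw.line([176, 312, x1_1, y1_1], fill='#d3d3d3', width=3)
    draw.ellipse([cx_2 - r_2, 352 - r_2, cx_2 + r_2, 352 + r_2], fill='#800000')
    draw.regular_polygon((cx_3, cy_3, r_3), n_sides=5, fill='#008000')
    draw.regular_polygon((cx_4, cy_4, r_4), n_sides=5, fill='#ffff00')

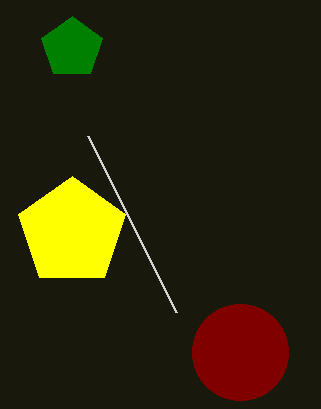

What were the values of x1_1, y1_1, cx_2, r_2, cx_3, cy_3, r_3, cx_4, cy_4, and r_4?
x1_1 = 88; y1_1 = 136; cx_2 = 240; r_2 = 48; cx_3 = 72; cy_3 = 48; r_3 = 32; cx_4 = 72; cy_4 = 232; r_4 = 56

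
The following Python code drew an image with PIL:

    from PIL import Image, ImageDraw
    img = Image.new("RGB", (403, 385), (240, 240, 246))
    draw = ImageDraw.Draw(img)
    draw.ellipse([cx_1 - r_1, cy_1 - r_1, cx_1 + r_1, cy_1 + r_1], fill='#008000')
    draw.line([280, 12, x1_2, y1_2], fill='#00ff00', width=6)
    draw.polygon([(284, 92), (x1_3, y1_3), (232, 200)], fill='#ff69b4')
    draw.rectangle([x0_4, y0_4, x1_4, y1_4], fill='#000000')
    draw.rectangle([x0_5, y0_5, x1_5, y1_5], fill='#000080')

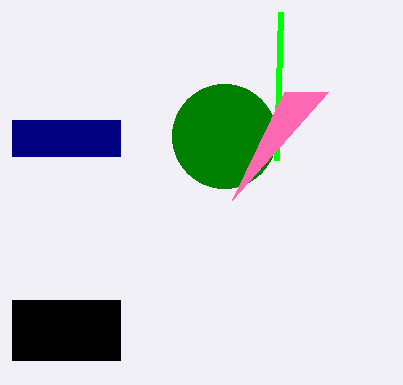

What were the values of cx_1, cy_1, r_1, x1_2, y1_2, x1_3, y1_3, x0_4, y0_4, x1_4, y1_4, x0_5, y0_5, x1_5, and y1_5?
cx_1 = 224, cy_1 = 136, r_1 = 52, x1_2 = 276, y1_2 = 160, x1_3 = 328, y1_3 = 92, x0_4 = 12, y0_4 = 300, x1_4 = 120, y1_4 = 360, x0_5 = 12, y0_5 = 120, x1_5 = 120, y1_5 = 156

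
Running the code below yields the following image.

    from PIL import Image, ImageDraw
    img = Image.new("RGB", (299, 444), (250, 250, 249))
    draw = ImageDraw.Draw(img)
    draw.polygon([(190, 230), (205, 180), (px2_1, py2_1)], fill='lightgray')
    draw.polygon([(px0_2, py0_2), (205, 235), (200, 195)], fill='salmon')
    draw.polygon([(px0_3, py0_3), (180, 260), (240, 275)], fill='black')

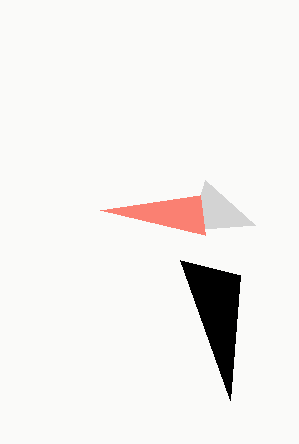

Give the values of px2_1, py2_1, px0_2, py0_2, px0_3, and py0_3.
px2_1 = 255
py2_1 = 225
px0_2 = 100
py0_2 = 210
px0_3 = 230
py0_3 = 400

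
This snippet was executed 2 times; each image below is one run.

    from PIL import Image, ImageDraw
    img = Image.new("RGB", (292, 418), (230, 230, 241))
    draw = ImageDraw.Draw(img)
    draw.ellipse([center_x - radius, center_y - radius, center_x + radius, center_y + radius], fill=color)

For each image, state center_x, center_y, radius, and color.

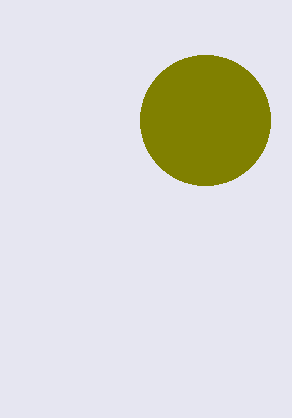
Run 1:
center_x = 205
center_y = 120
radius = 65
color = 'olive'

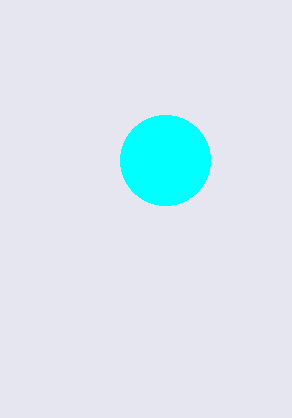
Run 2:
center_x = 165; center_y = 160; radius = 45; color = 'cyan'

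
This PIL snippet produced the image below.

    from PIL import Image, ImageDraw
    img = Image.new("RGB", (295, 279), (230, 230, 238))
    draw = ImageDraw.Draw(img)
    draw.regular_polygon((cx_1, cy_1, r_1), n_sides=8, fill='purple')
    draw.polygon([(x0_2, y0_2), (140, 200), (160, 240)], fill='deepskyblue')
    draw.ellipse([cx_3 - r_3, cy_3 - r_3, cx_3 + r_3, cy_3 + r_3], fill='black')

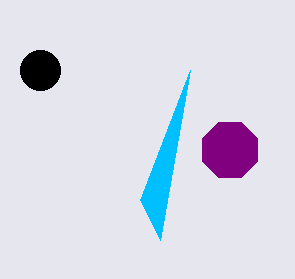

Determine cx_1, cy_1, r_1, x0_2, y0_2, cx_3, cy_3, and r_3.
cx_1 = 230
cy_1 = 150
r_1 = 30
x0_2 = 190
y0_2 = 70
cx_3 = 40
cy_3 = 70
r_3 = 20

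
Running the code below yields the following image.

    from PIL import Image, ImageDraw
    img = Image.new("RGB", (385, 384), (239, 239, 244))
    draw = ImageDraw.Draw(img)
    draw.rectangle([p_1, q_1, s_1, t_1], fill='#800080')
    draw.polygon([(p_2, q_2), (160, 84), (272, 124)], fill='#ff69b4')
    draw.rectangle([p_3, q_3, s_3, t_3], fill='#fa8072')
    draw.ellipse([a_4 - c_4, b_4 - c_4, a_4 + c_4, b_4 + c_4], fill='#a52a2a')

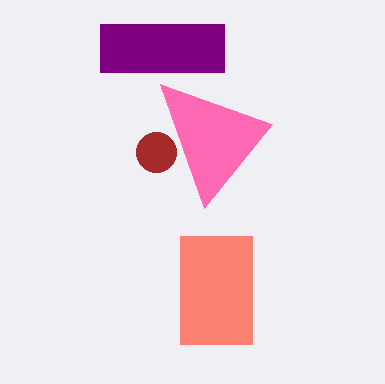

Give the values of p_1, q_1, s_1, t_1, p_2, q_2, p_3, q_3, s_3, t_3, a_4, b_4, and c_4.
p_1 = 100, q_1 = 24, s_1 = 224, t_1 = 72, p_2 = 204, q_2 = 208, p_3 = 180, q_3 = 236, s_3 = 252, t_3 = 344, a_4 = 156, b_4 = 152, c_4 = 20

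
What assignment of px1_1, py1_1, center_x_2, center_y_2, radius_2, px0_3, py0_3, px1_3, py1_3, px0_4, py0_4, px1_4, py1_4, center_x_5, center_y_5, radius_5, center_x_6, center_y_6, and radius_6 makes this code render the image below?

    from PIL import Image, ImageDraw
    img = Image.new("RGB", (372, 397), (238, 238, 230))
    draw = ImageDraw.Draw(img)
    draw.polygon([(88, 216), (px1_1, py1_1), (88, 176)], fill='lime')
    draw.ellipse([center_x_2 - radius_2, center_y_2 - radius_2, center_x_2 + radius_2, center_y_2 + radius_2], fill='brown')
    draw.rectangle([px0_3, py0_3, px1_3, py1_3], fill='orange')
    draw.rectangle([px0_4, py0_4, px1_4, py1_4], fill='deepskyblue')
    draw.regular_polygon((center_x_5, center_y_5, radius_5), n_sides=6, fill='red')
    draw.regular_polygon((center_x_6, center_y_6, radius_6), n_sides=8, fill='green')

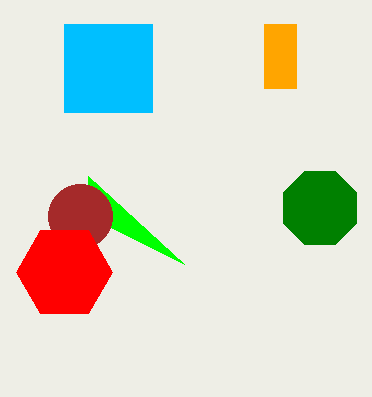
px1_1 = 184; py1_1 = 264; center_x_2 = 80; center_y_2 = 216; radius_2 = 32; px0_3 = 264; py0_3 = 24; px1_3 = 296; py1_3 = 88; px0_4 = 64; py0_4 = 24; px1_4 = 152; py1_4 = 112; center_x_5 = 64; center_y_5 = 272; radius_5 = 48; center_x_6 = 320; center_y_6 = 208; radius_6 = 40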